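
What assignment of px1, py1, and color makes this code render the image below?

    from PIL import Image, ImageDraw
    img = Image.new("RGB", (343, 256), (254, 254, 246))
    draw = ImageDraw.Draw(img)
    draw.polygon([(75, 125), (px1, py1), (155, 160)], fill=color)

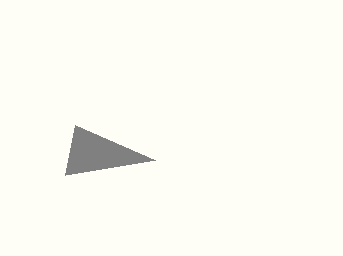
px1 = 65, py1 = 175, color = 'gray'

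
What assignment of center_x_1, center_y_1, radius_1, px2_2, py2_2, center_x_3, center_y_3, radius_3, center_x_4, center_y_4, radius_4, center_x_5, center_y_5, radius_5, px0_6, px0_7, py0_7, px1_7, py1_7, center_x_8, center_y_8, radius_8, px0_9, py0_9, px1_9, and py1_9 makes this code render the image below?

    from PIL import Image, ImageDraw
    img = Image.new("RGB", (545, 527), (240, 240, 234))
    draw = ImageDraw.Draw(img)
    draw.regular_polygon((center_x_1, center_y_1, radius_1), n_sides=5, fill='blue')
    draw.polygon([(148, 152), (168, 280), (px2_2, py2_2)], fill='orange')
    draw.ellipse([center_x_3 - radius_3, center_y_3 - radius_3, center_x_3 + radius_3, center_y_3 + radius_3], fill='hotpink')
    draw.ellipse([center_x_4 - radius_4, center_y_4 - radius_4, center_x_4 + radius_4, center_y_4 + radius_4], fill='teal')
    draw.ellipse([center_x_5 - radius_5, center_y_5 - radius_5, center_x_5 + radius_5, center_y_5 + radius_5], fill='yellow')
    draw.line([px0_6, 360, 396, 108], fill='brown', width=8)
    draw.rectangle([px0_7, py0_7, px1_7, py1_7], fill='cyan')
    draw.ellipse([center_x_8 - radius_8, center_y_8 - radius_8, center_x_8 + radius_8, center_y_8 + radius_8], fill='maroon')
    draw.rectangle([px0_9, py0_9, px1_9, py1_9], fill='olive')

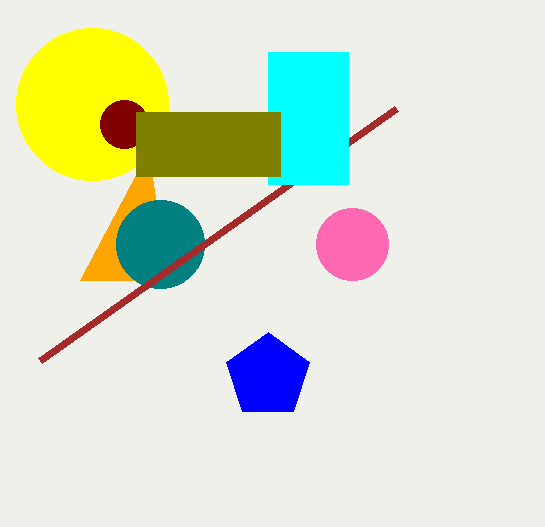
center_x_1 = 268; center_y_1 = 376; radius_1 = 44; px2_2 = 80; py2_2 = 280; center_x_3 = 352; center_y_3 = 244; radius_3 = 36; center_x_4 = 160; center_y_4 = 244; radius_4 = 44; center_x_5 = 92; center_y_5 = 104; radius_5 = 76; px0_6 = 40; px0_7 = 268; py0_7 = 52; px1_7 = 348; py1_7 = 184; center_x_8 = 124; center_y_8 = 124; radius_8 = 24; px0_9 = 136; py0_9 = 112; px1_9 = 280; py1_9 = 176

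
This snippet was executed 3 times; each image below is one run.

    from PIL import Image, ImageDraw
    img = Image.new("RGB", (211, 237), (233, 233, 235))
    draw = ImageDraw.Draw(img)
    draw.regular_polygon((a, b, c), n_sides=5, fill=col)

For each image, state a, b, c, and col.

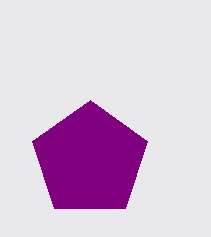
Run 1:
a = 90; b = 160; c = 60; col = 'purple'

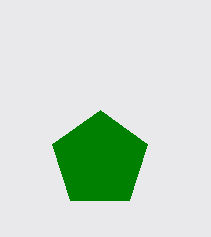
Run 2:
a = 100; b = 160; c = 50; col = 'green'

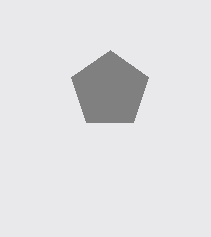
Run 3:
a = 110, b = 90, c = 40, col = 'gray'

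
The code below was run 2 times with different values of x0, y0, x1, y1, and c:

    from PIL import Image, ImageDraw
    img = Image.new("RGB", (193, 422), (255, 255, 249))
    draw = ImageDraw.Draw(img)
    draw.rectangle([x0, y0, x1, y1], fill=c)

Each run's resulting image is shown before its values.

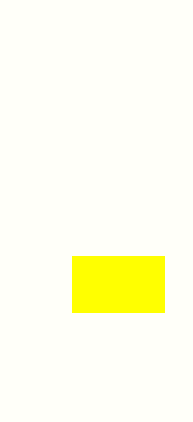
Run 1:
x0 = 72, y0 = 256, x1 = 164, y1 = 312, c = 'yellow'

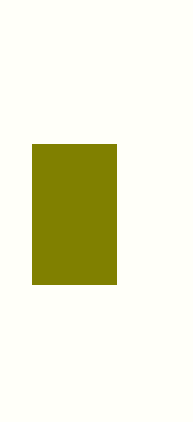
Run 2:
x0 = 32
y0 = 144
x1 = 116
y1 = 284
c = 'olive'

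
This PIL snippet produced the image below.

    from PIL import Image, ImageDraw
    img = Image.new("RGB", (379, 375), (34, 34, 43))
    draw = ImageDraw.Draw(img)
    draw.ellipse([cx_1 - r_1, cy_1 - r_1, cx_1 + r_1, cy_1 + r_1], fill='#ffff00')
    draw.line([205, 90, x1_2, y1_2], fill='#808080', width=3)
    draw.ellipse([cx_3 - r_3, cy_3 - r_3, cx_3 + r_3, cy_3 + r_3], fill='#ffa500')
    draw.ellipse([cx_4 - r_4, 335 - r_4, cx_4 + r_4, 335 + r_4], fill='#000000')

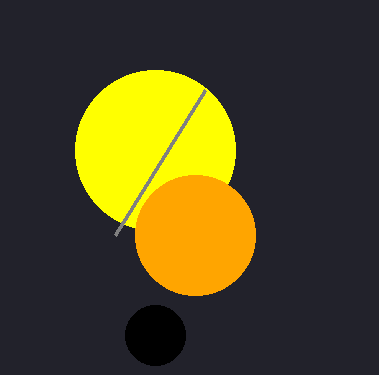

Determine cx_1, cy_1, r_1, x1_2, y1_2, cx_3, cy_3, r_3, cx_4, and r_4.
cx_1 = 155, cy_1 = 150, r_1 = 80, x1_2 = 115, y1_2 = 235, cx_3 = 195, cy_3 = 235, r_3 = 60, cx_4 = 155, r_4 = 30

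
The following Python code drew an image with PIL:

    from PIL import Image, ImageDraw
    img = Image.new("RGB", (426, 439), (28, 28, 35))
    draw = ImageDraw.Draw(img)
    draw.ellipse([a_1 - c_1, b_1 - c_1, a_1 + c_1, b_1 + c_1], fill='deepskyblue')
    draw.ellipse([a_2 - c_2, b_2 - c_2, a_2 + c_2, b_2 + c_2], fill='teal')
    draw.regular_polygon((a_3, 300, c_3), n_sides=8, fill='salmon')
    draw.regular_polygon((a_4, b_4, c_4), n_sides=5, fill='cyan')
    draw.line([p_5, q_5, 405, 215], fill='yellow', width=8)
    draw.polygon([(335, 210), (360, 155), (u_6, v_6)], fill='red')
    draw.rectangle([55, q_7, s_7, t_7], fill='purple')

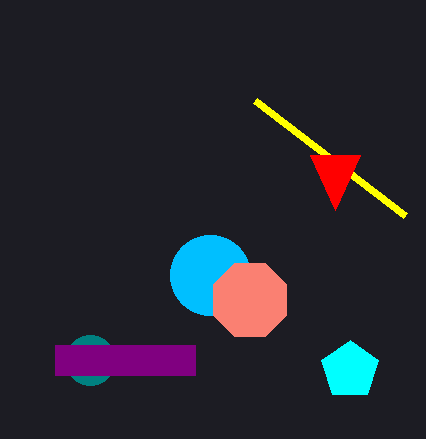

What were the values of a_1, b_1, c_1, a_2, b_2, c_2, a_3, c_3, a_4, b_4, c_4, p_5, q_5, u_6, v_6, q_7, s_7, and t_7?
a_1 = 210
b_1 = 275
c_1 = 40
a_2 = 90
b_2 = 360
c_2 = 25
a_3 = 250
c_3 = 40
a_4 = 350
b_4 = 370
c_4 = 30
p_5 = 255
q_5 = 100
u_6 = 310
v_6 = 155
q_7 = 345
s_7 = 195
t_7 = 375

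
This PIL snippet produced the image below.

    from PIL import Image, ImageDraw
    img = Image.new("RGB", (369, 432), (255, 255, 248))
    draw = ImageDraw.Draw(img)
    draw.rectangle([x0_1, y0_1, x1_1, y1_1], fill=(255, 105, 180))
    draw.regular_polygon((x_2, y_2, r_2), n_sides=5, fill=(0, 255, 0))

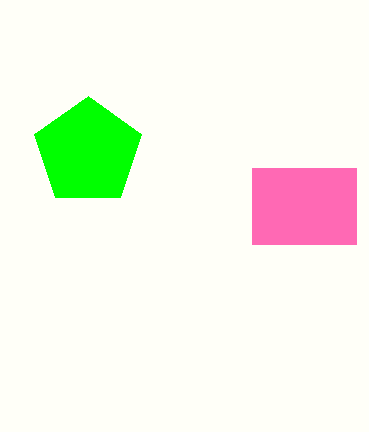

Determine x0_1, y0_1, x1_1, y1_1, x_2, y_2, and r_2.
x0_1 = 252, y0_1 = 168, x1_1 = 356, y1_1 = 244, x_2 = 88, y_2 = 152, r_2 = 56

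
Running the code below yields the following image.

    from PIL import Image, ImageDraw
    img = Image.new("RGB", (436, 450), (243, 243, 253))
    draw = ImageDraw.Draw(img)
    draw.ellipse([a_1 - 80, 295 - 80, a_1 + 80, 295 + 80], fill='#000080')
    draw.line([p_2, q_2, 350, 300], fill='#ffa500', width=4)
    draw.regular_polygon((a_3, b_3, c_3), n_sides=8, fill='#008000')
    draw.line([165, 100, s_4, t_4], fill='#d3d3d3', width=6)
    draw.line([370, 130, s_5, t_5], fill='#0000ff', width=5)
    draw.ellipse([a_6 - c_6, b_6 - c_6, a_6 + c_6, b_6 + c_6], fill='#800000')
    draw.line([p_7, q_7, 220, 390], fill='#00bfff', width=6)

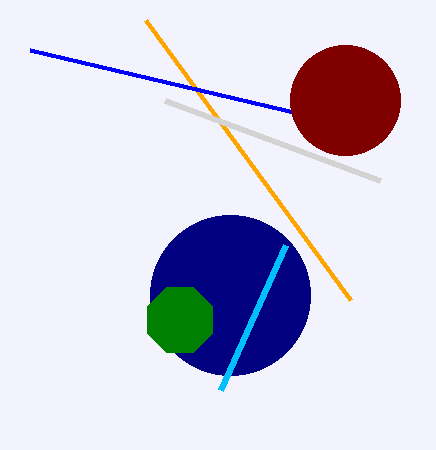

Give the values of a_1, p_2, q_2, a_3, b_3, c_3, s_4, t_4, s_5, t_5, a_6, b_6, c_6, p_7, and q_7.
a_1 = 230, p_2 = 145, q_2 = 20, a_3 = 180, b_3 = 320, c_3 = 35, s_4 = 380, t_4 = 180, s_5 = 30, t_5 = 50, a_6 = 345, b_6 = 100, c_6 = 55, p_7 = 285, q_7 = 245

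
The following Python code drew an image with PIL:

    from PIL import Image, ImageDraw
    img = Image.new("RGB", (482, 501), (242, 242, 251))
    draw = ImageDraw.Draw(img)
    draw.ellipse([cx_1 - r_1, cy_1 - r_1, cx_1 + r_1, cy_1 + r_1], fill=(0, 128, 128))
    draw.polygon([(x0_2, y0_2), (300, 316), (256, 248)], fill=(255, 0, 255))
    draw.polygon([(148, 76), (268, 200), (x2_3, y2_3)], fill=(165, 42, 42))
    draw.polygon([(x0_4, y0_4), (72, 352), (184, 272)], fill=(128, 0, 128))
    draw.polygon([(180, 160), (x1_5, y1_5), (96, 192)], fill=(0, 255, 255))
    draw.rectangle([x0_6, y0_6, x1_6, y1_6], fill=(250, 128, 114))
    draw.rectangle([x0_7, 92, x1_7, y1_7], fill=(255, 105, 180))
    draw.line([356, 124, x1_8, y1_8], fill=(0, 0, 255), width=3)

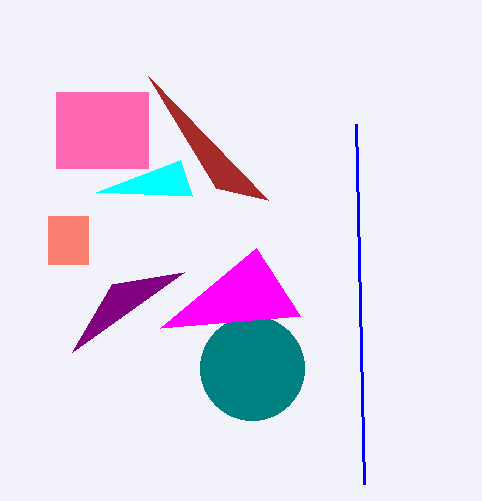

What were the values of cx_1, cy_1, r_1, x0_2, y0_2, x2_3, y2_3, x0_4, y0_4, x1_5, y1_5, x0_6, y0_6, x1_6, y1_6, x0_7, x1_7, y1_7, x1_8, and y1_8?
cx_1 = 252
cy_1 = 368
r_1 = 52
x0_2 = 160
y0_2 = 328
x2_3 = 216
y2_3 = 188
x0_4 = 112
y0_4 = 284
x1_5 = 192
y1_5 = 196
x0_6 = 48
y0_6 = 216
x1_6 = 88
y1_6 = 264
x0_7 = 56
x1_7 = 148
y1_7 = 168
x1_8 = 364
y1_8 = 484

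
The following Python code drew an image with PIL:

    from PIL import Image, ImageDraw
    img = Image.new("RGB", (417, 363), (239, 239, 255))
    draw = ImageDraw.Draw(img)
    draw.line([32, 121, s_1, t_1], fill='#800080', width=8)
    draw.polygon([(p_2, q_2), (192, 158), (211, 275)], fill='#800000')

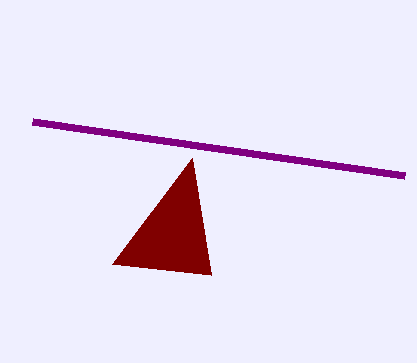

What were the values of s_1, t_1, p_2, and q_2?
s_1 = 404, t_1 = 175, p_2 = 112, q_2 = 264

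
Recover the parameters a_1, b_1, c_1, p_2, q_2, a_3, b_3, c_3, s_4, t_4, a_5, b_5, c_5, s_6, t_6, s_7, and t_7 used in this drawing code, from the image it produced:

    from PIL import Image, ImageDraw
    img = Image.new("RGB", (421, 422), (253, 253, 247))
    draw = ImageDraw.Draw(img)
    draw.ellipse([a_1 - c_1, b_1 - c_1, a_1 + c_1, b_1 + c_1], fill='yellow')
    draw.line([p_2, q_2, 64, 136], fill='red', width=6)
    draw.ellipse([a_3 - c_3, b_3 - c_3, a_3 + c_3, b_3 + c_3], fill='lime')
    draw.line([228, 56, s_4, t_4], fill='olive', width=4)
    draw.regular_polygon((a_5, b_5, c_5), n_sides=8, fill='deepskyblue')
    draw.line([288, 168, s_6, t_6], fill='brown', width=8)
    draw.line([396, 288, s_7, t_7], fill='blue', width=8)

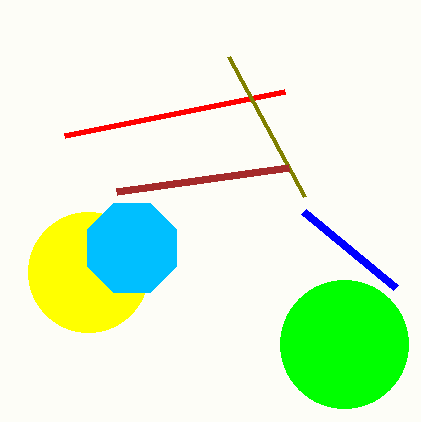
a_1 = 88, b_1 = 272, c_1 = 60, p_2 = 284, q_2 = 92, a_3 = 344, b_3 = 344, c_3 = 64, s_4 = 304, t_4 = 196, a_5 = 132, b_5 = 248, c_5 = 48, s_6 = 116, t_6 = 192, s_7 = 304, t_7 = 212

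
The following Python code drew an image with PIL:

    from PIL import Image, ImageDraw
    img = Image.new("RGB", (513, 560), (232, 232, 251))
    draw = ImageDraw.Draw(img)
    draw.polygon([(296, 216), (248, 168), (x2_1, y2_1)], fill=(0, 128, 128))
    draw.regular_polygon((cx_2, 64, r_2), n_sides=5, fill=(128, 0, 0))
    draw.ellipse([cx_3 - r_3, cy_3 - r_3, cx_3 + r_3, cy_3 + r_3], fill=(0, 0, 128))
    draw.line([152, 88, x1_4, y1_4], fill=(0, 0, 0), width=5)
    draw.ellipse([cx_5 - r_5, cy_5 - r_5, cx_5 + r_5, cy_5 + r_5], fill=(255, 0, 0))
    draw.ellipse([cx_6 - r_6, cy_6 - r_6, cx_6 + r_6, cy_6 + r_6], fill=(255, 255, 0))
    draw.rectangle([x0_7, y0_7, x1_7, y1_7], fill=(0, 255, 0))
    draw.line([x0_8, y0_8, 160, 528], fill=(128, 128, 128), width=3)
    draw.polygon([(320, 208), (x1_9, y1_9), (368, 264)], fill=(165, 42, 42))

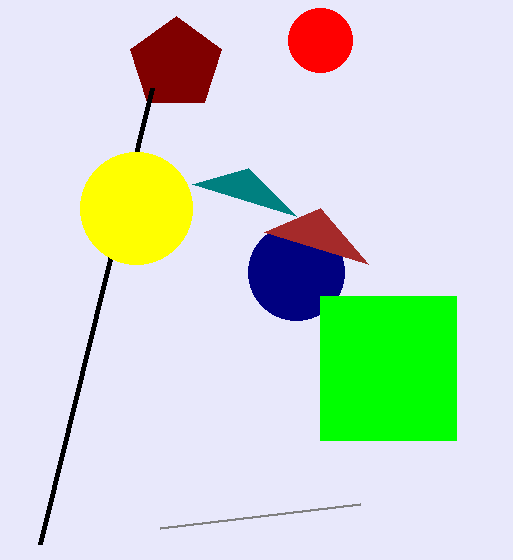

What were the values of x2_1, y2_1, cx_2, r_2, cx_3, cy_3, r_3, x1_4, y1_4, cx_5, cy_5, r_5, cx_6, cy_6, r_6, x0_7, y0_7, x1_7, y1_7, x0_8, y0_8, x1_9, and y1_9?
x2_1 = 192; y2_1 = 184; cx_2 = 176; r_2 = 48; cx_3 = 296; cy_3 = 272; r_3 = 48; x1_4 = 40; y1_4 = 544; cx_5 = 320; cy_5 = 40; r_5 = 32; cx_6 = 136; cy_6 = 208; r_6 = 56; x0_7 = 320; y0_7 = 296; x1_7 = 456; y1_7 = 440; x0_8 = 360; y0_8 = 504; x1_9 = 264; y1_9 = 232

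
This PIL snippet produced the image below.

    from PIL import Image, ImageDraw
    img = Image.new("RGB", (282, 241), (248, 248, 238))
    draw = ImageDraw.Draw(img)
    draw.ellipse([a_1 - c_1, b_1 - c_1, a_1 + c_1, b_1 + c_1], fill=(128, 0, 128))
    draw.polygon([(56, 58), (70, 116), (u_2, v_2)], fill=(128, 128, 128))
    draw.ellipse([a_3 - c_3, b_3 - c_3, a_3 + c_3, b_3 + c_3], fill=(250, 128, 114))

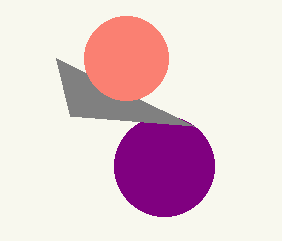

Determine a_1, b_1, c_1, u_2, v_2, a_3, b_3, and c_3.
a_1 = 164, b_1 = 166, c_1 = 50, u_2 = 194, v_2 = 126, a_3 = 126, b_3 = 58, c_3 = 42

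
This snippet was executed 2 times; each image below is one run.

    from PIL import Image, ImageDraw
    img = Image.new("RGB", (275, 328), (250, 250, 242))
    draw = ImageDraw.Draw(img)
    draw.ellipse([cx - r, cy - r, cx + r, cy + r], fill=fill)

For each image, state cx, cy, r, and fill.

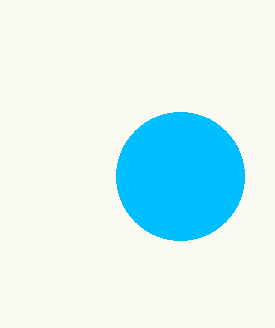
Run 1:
cx = 180, cy = 176, r = 64, fill = 'deepskyblue'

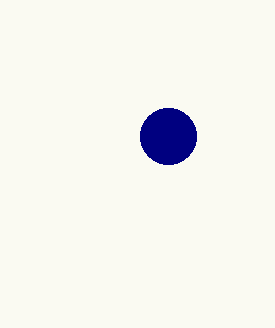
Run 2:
cx = 168
cy = 136
r = 28
fill = 'navy'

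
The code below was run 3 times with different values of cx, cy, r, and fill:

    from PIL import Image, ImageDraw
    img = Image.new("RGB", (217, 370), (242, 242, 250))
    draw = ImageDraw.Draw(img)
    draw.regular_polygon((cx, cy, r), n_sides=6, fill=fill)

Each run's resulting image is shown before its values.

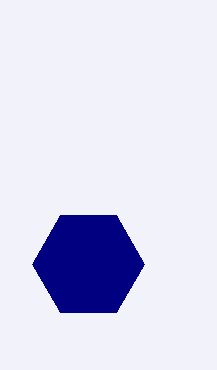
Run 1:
cx = 88; cy = 264; r = 56; fill = 'navy'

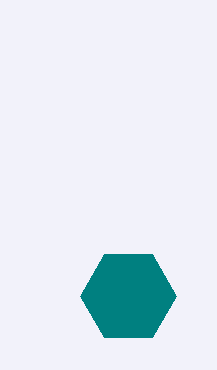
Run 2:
cx = 128
cy = 296
r = 48
fill = 'teal'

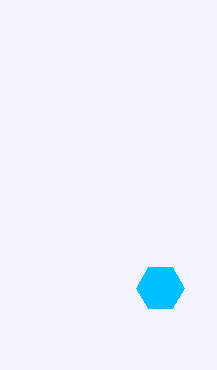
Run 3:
cx = 160; cy = 288; r = 24; fill = 'deepskyblue'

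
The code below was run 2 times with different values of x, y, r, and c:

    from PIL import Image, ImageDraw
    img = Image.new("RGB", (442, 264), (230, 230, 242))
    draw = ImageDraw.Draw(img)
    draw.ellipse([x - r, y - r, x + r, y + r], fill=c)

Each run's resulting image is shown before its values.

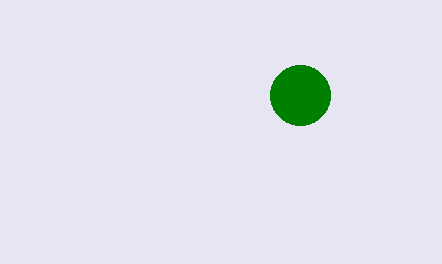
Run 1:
x = 300; y = 95; r = 30; c = 'green'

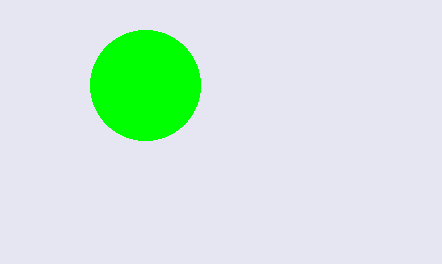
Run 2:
x = 145; y = 85; r = 55; c = 'lime'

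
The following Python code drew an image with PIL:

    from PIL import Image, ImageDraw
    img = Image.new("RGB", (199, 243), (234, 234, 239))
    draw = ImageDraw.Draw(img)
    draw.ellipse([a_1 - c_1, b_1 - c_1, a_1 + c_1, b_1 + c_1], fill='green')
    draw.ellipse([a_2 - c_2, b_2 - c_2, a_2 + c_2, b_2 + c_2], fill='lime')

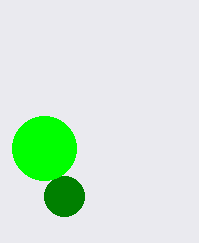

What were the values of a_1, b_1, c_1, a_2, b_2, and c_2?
a_1 = 64; b_1 = 196; c_1 = 20; a_2 = 44; b_2 = 148; c_2 = 32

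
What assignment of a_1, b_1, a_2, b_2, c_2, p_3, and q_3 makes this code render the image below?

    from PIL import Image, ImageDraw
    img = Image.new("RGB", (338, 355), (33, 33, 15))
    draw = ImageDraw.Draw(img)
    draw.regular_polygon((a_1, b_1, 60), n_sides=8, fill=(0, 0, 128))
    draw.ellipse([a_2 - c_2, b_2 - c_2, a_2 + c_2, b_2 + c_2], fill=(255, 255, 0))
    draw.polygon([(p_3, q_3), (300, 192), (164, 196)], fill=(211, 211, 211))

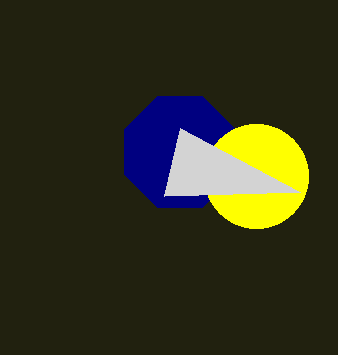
a_1 = 180; b_1 = 152; a_2 = 256; b_2 = 176; c_2 = 52; p_3 = 180; q_3 = 128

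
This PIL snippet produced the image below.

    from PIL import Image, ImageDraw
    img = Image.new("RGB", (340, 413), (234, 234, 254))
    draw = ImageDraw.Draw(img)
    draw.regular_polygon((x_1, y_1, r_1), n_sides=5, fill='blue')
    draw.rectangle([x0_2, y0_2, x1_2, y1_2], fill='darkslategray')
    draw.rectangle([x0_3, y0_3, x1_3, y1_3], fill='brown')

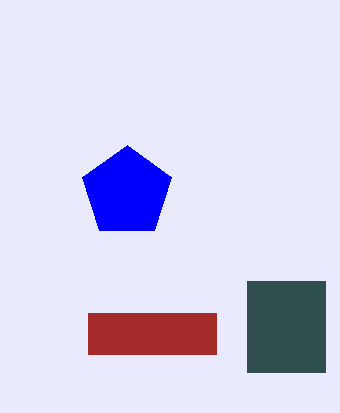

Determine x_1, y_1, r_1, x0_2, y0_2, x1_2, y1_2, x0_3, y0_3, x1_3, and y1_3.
x_1 = 127
y_1 = 192
r_1 = 47
x0_2 = 247
y0_2 = 281
x1_2 = 325
y1_2 = 372
x0_3 = 88
y0_3 = 313
x1_3 = 216
y1_3 = 354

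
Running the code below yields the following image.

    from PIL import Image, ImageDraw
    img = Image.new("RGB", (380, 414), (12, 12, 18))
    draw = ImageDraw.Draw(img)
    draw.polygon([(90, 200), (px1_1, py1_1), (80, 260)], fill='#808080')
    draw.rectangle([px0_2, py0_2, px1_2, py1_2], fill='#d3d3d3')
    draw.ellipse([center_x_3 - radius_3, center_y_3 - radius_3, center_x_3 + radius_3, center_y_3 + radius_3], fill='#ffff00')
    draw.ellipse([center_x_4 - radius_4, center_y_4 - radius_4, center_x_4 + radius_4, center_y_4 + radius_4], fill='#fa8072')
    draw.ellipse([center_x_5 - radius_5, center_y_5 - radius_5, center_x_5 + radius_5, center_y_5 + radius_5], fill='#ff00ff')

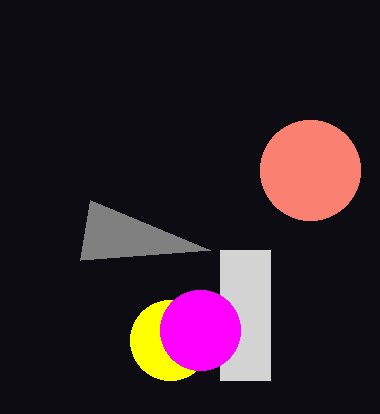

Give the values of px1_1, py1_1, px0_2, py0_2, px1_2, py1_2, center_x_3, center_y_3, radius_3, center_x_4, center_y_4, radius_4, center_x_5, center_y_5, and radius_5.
px1_1 = 210
py1_1 = 250
px0_2 = 220
py0_2 = 250
px1_2 = 270
py1_2 = 380
center_x_3 = 170
center_y_3 = 340
radius_3 = 40
center_x_4 = 310
center_y_4 = 170
radius_4 = 50
center_x_5 = 200
center_y_5 = 330
radius_5 = 40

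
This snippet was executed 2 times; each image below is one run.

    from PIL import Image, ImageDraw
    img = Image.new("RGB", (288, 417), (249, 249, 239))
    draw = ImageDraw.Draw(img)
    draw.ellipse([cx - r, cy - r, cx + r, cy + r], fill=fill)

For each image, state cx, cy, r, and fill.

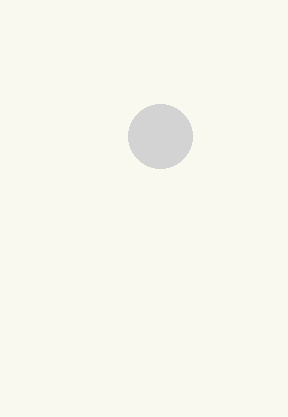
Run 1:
cx = 160
cy = 136
r = 32
fill = 'lightgray'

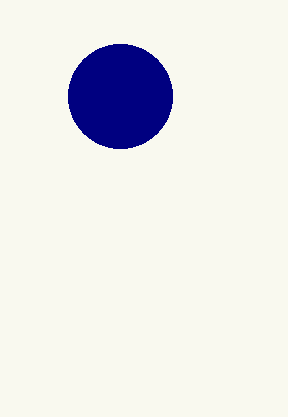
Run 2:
cx = 120; cy = 96; r = 52; fill = 'navy'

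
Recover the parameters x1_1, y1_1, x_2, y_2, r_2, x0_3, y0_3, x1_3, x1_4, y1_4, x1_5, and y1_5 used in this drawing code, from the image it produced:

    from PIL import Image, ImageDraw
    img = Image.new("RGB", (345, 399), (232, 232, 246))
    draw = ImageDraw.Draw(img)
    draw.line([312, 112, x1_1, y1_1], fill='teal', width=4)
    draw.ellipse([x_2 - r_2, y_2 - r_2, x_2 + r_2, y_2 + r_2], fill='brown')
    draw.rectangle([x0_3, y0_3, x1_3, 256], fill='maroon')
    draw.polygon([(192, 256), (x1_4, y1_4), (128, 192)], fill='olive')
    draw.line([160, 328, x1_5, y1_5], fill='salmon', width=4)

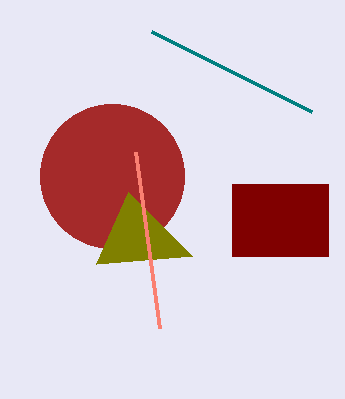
x1_1 = 152
y1_1 = 32
x_2 = 112
y_2 = 176
r_2 = 72
x0_3 = 232
y0_3 = 184
x1_3 = 328
x1_4 = 96
y1_4 = 264
x1_5 = 136
y1_5 = 152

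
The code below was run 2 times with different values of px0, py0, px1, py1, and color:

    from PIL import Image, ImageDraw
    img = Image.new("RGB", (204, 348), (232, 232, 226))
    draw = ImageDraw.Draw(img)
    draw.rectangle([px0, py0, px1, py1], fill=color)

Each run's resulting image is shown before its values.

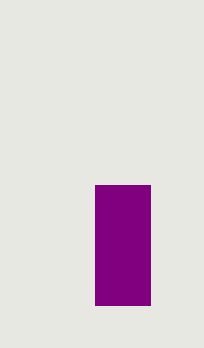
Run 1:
px0 = 95, py0 = 185, px1 = 150, py1 = 305, color = 'purple'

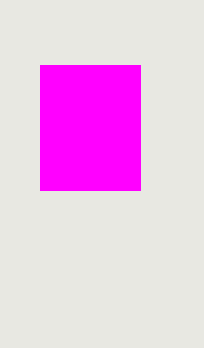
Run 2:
px0 = 40; py0 = 65; px1 = 140; py1 = 190; color = 'magenta'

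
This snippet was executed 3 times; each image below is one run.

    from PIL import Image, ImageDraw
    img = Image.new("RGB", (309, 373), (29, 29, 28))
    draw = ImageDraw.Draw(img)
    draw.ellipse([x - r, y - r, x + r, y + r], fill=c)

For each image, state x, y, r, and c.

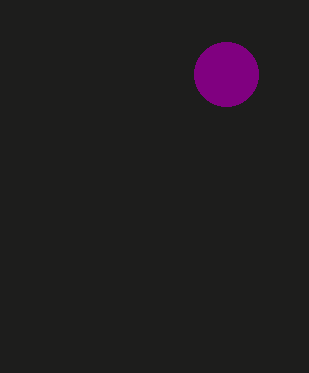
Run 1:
x = 226, y = 74, r = 32, c = 'purple'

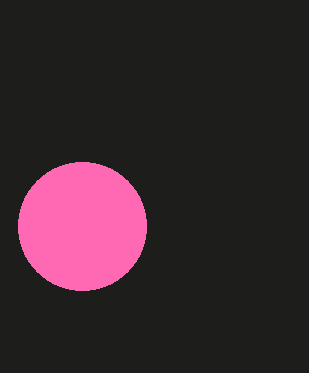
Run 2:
x = 82, y = 226, r = 64, c = 'hotpink'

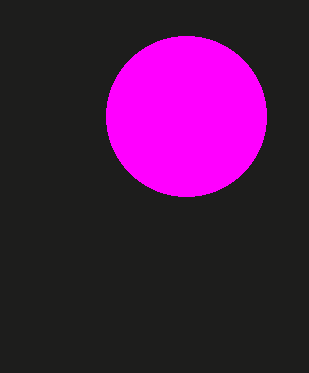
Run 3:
x = 186, y = 116, r = 80, c = 'magenta'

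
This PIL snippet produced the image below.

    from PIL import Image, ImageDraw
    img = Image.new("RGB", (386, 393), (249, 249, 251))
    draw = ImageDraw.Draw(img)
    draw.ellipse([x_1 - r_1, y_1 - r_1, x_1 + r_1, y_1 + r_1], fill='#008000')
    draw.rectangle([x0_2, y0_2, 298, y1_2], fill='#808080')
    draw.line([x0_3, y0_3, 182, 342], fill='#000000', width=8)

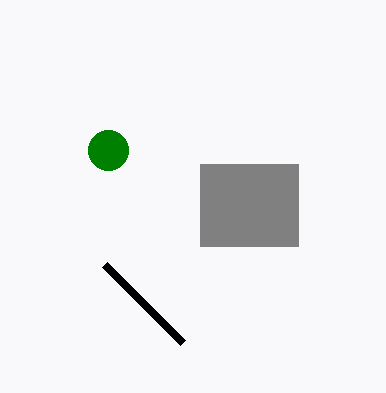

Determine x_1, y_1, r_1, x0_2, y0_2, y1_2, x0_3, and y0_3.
x_1 = 108; y_1 = 150; r_1 = 20; x0_2 = 200; y0_2 = 164; y1_2 = 246; x0_3 = 104; y0_3 = 264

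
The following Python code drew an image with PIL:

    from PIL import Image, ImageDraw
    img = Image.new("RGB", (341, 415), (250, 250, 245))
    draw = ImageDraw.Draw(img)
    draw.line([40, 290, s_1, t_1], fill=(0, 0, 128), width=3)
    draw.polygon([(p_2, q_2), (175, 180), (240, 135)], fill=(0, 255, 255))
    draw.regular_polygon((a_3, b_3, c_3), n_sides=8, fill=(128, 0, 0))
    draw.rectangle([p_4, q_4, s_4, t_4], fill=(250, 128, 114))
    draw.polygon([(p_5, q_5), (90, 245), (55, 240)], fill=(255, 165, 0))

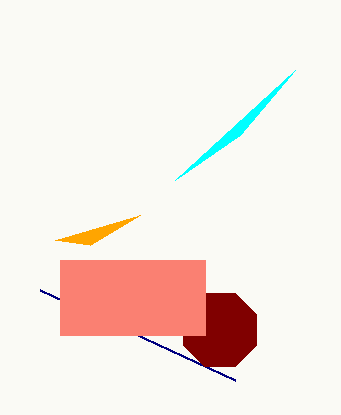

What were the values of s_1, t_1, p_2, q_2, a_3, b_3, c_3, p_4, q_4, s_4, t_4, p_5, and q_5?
s_1 = 235, t_1 = 380, p_2 = 295, q_2 = 70, a_3 = 220, b_3 = 330, c_3 = 40, p_4 = 60, q_4 = 260, s_4 = 205, t_4 = 335, p_5 = 140, q_5 = 215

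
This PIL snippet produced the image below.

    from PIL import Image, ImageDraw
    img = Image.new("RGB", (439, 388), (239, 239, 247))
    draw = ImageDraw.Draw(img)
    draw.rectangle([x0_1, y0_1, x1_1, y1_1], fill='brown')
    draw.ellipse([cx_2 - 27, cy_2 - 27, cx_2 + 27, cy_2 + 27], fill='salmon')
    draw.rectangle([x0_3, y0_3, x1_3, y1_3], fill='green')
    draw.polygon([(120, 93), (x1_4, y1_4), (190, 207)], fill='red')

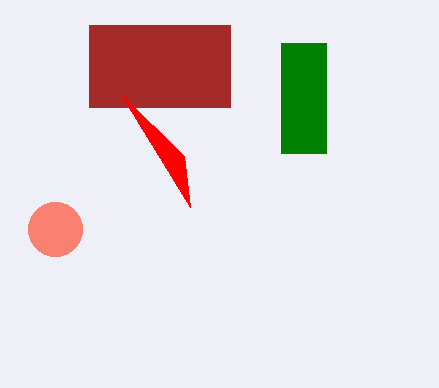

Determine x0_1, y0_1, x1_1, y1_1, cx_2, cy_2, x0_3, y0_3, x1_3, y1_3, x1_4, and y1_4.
x0_1 = 89, y0_1 = 25, x1_1 = 230, y1_1 = 107, cx_2 = 55, cy_2 = 229, x0_3 = 281, y0_3 = 43, x1_3 = 326, y1_3 = 153, x1_4 = 184, y1_4 = 156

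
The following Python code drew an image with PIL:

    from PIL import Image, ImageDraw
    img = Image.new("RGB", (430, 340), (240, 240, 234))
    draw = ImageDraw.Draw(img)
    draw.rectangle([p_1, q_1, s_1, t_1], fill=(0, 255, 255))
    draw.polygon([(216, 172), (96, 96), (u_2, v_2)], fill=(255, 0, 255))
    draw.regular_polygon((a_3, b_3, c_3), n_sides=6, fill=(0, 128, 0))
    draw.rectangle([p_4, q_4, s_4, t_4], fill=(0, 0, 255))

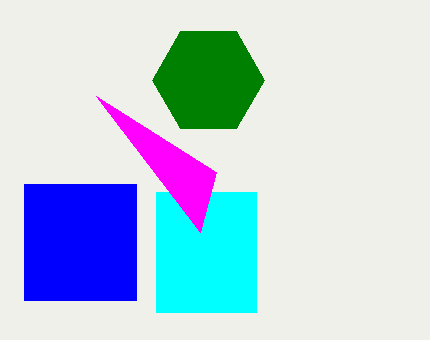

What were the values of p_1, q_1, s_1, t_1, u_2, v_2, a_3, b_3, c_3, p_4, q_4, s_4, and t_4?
p_1 = 156, q_1 = 192, s_1 = 256, t_1 = 312, u_2 = 200, v_2 = 232, a_3 = 208, b_3 = 80, c_3 = 56, p_4 = 24, q_4 = 184, s_4 = 136, t_4 = 300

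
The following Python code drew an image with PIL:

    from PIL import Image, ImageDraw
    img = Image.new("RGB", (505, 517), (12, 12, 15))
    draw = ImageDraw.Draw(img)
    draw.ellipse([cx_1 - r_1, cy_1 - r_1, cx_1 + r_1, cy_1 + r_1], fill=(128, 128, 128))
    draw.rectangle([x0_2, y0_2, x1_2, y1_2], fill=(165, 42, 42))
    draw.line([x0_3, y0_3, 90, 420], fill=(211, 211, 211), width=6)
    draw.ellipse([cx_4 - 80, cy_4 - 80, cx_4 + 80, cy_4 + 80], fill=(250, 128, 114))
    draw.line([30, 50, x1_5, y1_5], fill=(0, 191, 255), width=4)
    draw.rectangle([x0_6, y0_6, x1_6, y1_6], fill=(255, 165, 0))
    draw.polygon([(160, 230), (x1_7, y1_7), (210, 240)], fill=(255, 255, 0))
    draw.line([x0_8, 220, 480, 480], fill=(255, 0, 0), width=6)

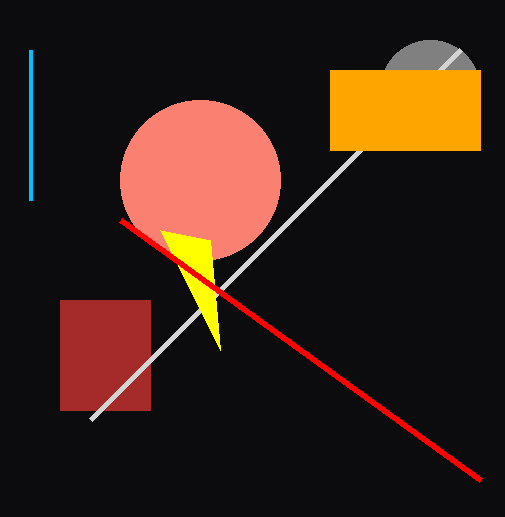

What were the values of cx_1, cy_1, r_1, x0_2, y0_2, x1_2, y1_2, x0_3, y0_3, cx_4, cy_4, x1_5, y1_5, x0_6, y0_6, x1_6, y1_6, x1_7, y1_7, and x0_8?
cx_1 = 430, cy_1 = 90, r_1 = 50, x0_2 = 60, y0_2 = 300, x1_2 = 150, y1_2 = 410, x0_3 = 460, y0_3 = 50, cx_4 = 200, cy_4 = 180, x1_5 = 30, y1_5 = 200, x0_6 = 330, y0_6 = 70, x1_6 = 480, y1_6 = 150, x1_7 = 220, y1_7 = 350, x0_8 = 120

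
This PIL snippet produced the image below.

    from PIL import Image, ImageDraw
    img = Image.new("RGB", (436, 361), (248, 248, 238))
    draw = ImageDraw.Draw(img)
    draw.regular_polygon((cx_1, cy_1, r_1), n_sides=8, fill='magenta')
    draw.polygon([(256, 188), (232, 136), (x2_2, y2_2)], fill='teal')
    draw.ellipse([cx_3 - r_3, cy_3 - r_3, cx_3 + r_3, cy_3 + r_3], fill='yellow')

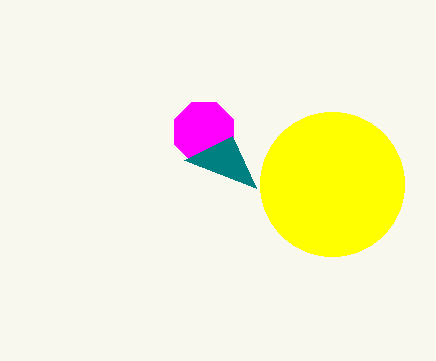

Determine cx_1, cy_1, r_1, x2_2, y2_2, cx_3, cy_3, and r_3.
cx_1 = 204, cy_1 = 132, r_1 = 32, x2_2 = 184, y2_2 = 160, cx_3 = 332, cy_3 = 184, r_3 = 72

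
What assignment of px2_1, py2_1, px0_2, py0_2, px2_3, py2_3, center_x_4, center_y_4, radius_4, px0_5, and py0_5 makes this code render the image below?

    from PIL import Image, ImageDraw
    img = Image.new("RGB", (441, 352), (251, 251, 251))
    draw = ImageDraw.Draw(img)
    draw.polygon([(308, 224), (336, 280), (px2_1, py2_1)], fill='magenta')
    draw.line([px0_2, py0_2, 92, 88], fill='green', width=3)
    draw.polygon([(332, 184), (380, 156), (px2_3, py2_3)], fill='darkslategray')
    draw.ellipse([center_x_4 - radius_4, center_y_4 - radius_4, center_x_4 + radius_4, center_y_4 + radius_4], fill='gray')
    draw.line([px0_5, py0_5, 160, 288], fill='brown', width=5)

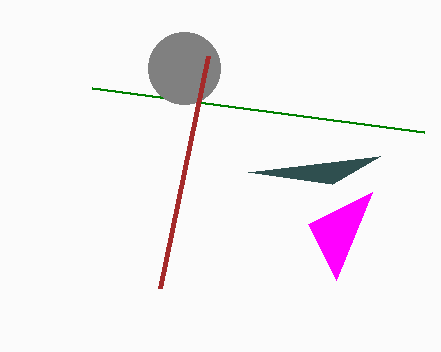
px2_1 = 372; py2_1 = 192; px0_2 = 424; py0_2 = 132; px2_3 = 248; py2_3 = 172; center_x_4 = 184; center_y_4 = 68; radius_4 = 36; px0_5 = 208; py0_5 = 56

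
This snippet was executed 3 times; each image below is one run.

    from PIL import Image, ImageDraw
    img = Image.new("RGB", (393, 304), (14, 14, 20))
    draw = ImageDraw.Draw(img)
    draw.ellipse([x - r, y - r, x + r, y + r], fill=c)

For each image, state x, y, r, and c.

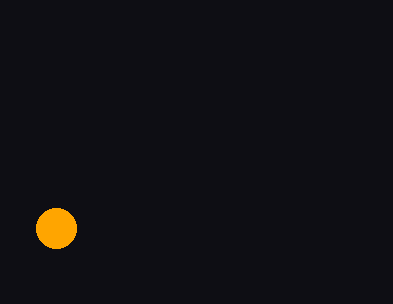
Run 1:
x = 56, y = 228, r = 20, c = 'orange'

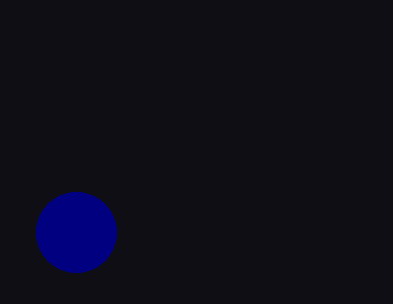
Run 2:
x = 76; y = 232; r = 40; c = 'navy'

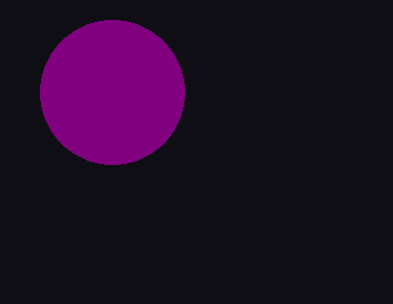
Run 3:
x = 112; y = 92; r = 72; c = 'purple'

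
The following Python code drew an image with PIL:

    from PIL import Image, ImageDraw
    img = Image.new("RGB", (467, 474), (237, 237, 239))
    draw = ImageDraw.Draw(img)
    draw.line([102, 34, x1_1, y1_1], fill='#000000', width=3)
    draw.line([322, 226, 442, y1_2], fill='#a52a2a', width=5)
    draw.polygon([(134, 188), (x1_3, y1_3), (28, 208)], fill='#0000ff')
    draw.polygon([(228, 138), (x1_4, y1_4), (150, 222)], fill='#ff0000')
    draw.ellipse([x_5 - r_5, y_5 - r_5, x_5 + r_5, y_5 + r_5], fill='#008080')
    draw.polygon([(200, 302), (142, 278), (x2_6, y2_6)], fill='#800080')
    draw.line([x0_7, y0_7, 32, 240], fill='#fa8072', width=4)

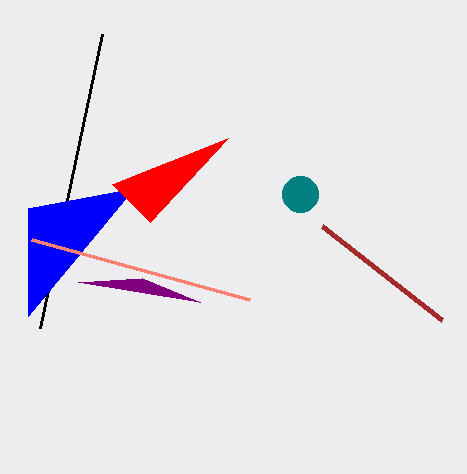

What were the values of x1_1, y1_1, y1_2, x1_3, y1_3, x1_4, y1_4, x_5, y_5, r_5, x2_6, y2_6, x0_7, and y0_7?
x1_1 = 40; y1_1 = 328; y1_2 = 320; x1_3 = 28; y1_3 = 316; x1_4 = 112; y1_4 = 184; x_5 = 300; y_5 = 194; r_5 = 18; x2_6 = 78; y2_6 = 282; x0_7 = 250; y0_7 = 300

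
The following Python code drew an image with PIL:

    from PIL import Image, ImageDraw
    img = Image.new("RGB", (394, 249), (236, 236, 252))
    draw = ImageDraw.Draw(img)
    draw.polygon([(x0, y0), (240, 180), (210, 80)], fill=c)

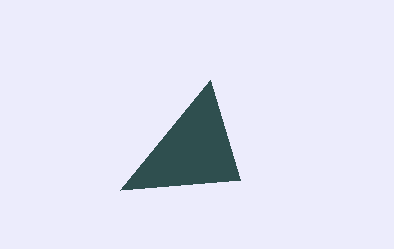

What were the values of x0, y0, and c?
x0 = 120; y0 = 190; c = 'darkslategray'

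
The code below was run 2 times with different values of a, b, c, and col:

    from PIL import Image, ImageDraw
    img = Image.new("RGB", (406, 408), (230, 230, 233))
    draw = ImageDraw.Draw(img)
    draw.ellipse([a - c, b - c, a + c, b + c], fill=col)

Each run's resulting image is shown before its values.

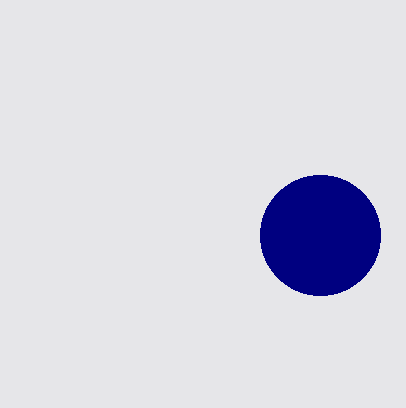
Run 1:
a = 320, b = 235, c = 60, col = 'navy'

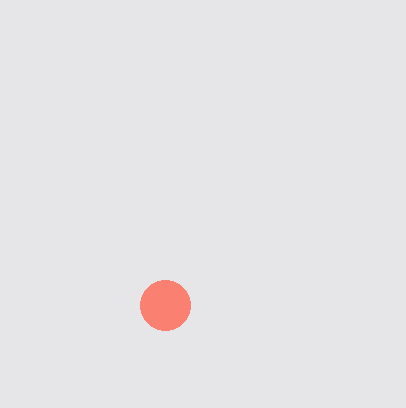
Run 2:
a = 165
b = 305
c = 25
col = 'salmon'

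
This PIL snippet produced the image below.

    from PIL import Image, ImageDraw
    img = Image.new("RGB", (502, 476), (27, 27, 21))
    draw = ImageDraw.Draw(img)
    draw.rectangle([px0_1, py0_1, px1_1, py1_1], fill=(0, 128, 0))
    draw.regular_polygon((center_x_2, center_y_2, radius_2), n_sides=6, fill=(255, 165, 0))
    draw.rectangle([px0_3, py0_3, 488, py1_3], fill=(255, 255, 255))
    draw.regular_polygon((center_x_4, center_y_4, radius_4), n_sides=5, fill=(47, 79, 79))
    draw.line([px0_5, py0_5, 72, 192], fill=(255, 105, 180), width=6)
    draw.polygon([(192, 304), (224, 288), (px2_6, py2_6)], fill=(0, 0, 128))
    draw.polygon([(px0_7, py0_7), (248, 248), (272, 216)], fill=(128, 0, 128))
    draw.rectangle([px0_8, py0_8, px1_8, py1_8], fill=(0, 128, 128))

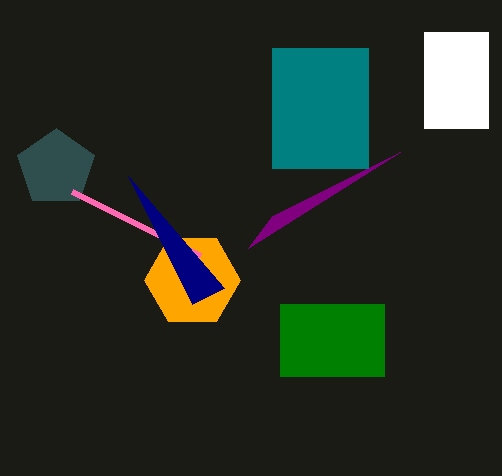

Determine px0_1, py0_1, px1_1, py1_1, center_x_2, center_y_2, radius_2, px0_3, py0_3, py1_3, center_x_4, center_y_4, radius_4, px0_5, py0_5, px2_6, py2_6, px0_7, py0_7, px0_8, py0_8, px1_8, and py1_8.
px0_1 = 280; py0_1 = 304; px1_1 = 384; py1_1 = 376; center_x_2 = 192; center_y_2 = 280; radius_2 = 48; px0_3 = 424; py0_3 = 32; py1_3 = 128; center_x_4 = 56; center_y_4 = 168; radius_4 = 40; px0_5 = 200; py0_5 = 256; px2_6 = 128; py2_6 = 176; px0_7 = 400; py0_7 = 152; px0_8 = 272; py0_8 = 48; px1_8 = 368; py1_8 = 168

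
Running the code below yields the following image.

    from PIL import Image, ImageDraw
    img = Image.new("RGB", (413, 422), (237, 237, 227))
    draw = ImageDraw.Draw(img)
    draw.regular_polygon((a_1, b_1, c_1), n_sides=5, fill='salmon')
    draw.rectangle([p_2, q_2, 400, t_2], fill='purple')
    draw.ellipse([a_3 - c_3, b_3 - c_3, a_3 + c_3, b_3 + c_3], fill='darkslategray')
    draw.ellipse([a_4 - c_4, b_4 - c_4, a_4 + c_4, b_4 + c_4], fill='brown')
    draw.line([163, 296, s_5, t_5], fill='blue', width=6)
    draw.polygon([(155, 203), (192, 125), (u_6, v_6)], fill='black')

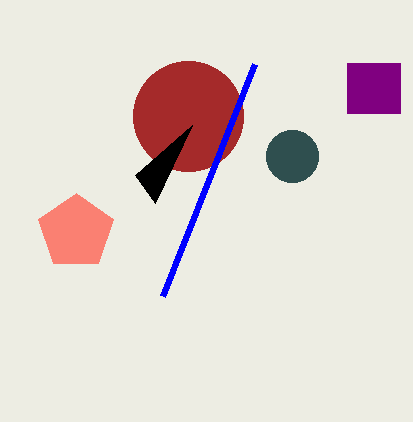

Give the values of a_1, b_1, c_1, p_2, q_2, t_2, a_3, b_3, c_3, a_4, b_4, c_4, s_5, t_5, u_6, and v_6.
a_1 = 76; b_1 = 232; c_1 = 39; p_2 = 347; q_2 = 63; t_2 = 113; a_3 = 292; b_3 = 156; c_3 = 26; a_4 = 188; b_4 = 116; c_4 = 55; s_5 = 255; t_5 = 64; u_6 = 135; v_6 = 175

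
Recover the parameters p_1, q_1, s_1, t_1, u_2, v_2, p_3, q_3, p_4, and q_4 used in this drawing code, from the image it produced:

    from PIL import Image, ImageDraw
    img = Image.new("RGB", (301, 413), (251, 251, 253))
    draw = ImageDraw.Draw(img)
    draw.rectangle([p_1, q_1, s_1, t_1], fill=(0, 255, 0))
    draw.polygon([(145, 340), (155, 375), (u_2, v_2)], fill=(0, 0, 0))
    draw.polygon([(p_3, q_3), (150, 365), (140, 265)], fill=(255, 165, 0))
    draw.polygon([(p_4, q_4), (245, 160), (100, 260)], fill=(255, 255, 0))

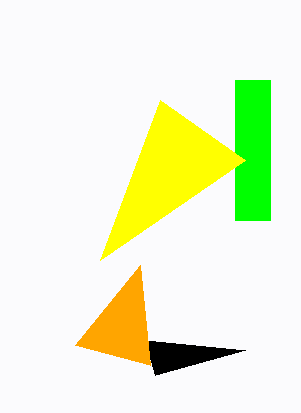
p_1 = 235, q_1 = 80, s_1 = 270, t_1 = 220, u_2 = 245, v_2 = 350, p_3 = 75, q_3 = 345, p_4 = 160, q_4 = 100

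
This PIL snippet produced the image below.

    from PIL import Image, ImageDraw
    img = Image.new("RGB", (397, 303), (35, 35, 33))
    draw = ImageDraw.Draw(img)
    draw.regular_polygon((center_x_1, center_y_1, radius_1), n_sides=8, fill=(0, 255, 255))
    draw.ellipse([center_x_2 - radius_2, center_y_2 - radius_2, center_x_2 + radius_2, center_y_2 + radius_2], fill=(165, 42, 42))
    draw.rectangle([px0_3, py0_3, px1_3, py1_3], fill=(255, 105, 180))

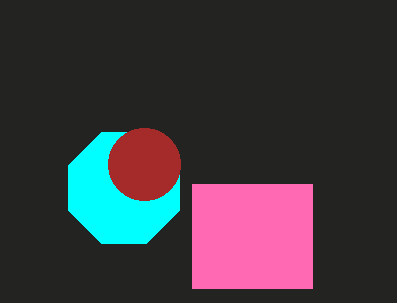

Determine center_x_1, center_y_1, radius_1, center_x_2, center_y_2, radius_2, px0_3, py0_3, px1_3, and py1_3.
center_x_1 = 124; center_y_1 = 188; radius_1 = 60; center_x_2 = 144; center_y_2 = 164; radius_2 = 36; px0_3 = 192; py0_3 = 184; px1_3 = 312; py1_3 = 288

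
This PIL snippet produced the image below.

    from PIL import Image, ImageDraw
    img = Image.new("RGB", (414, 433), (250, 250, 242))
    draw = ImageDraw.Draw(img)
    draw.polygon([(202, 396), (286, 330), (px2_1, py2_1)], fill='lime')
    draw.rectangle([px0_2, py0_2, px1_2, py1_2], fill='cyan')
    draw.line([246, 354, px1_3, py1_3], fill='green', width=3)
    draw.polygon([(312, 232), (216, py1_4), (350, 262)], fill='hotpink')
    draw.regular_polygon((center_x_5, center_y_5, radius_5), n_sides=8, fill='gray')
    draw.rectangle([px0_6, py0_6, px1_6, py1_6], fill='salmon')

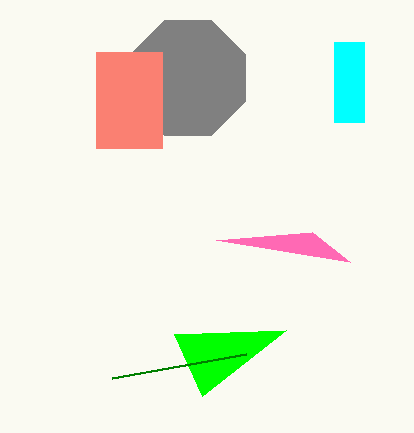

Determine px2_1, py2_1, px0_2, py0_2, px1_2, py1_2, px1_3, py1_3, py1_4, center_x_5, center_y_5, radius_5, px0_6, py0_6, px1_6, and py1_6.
px2_1 = 174
py2_1 = 334
px0_2 = 334
py0_2 = 42
px1_2 = 364
py1_2 = 122
px1_3 = 112
py1_3 = 378
py1_4 = 240
center_x_5 = 188
center_y_5 = 78
radius_5 = 62
px0_6 = 96
py0_6 = 52
px1_6 = 162
py1_6 = 148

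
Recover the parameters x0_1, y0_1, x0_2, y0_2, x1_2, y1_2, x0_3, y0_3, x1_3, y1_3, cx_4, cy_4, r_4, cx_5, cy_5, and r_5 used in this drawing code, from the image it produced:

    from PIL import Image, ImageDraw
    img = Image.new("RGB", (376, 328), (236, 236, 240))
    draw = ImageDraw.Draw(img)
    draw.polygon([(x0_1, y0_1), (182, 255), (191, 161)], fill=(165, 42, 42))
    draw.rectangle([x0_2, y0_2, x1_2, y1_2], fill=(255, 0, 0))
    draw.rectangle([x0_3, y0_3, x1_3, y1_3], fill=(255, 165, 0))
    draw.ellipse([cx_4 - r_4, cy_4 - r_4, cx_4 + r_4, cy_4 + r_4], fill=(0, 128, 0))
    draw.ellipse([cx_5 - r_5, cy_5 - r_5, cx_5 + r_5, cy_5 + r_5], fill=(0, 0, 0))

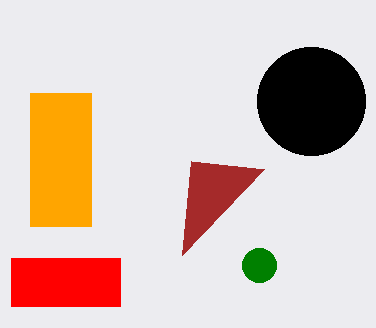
x0_1 = 264
y0_1 = 169
x0_2 = 11
y0_2 = 258
x1_2 = 120
y1_2 = 306
x0_3 = 30
y0_3 = 93
x1_3 = 91
y1_3 = 226
cx_4 = 259
cy_4 = 265
r_4 = 17
cx_5 = 311
cy_5 = 101
r_5 = 54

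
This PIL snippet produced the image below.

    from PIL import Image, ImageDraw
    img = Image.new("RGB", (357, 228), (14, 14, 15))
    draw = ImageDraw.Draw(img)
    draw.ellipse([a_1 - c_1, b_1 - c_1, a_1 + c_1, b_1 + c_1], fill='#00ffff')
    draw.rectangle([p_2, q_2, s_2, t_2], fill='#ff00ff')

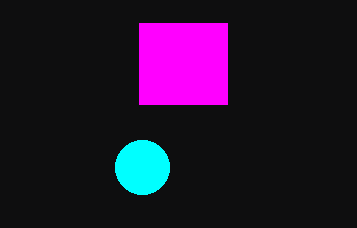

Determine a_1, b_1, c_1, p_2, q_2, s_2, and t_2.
a_1 = 142; b_1 = 167; c_1 = 27; p_2 = 139; q_2 = 23; s_2 = 227; t_2 = 104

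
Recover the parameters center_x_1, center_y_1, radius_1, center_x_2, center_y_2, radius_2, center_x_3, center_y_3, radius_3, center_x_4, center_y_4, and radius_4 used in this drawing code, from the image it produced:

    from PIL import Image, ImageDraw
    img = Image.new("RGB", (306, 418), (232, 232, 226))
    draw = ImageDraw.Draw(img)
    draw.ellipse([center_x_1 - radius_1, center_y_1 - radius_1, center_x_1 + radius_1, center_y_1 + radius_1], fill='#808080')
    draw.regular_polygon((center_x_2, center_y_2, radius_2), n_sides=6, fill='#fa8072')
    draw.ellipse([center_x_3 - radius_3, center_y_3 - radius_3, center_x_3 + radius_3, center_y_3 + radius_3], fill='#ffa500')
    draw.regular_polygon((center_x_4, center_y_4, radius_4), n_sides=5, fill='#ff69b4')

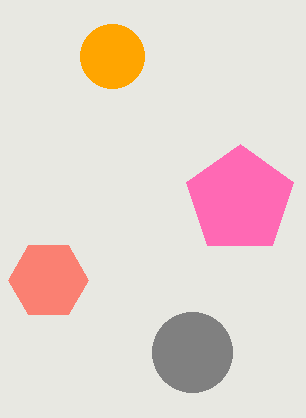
center_x_1 = 192, center_y_1 = 352, radius_1 = 40, center_x_2 = 48, center_y_2 = 280, radius_2 = 40, center_x_3 = 112, center_y_3 = 56, radius_3 = 32, center_x_4 = 240, center_y_4 = 200, radius_4 = 56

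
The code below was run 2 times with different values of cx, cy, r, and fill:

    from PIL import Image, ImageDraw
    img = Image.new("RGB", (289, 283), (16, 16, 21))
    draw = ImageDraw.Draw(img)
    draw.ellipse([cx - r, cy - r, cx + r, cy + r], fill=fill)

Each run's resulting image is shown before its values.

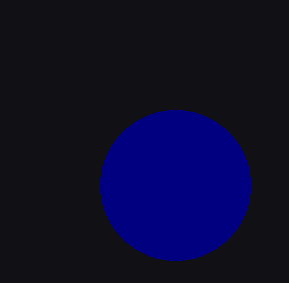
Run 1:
cx = 175, cy = 185, r = 75, fill = 'navy'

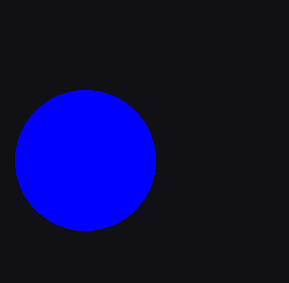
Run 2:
cx = 85; cy = 160; r = 70; fill = 'blue'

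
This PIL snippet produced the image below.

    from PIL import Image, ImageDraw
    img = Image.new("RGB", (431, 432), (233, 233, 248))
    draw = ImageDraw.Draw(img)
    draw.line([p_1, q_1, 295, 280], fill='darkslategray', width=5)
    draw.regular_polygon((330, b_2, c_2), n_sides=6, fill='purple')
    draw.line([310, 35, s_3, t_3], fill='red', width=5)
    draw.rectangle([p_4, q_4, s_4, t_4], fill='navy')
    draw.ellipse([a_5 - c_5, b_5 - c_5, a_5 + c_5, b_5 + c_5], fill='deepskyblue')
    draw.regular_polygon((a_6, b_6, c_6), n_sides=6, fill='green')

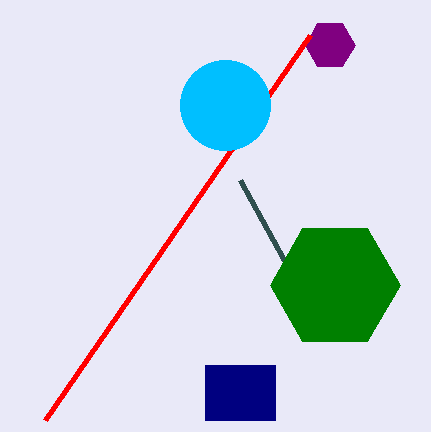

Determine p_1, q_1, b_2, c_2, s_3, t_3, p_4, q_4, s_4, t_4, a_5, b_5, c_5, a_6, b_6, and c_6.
p_1 = 240; q_1 = 180; b_2 = 45; c_2 = 25; s_3 = 45; t_3 = 420; p_4 = 205; q_4 = 365; s_4 = 275; t_4 = 420; a_5 = 225; b_5 = 105; c_5 = 45; a_6 = 335; b_6 = 285; c_6 = 65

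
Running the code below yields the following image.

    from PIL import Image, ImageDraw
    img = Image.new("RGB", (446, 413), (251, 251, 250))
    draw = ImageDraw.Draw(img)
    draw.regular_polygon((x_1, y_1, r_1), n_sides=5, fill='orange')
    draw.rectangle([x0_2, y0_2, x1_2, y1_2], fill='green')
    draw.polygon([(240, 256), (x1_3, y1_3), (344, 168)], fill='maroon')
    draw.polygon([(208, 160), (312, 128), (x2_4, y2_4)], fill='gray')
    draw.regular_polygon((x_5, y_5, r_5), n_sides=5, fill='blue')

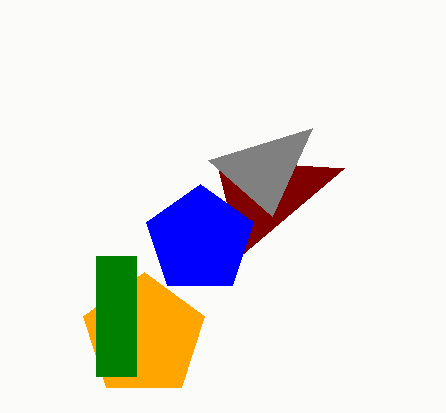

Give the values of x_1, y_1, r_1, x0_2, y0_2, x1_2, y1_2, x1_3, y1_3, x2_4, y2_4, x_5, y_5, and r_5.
x_1 = 144, y_1 = 336, r_1 = 64, x0_2 = 96, y0_2 = 256, x1_2 = 136, y1_2 = 376, x1_3 = 216, y1_3 = 160, x2_4 = 272, y2_4 = 216, x_5 = 200, y_5 = 240, r_5 = 56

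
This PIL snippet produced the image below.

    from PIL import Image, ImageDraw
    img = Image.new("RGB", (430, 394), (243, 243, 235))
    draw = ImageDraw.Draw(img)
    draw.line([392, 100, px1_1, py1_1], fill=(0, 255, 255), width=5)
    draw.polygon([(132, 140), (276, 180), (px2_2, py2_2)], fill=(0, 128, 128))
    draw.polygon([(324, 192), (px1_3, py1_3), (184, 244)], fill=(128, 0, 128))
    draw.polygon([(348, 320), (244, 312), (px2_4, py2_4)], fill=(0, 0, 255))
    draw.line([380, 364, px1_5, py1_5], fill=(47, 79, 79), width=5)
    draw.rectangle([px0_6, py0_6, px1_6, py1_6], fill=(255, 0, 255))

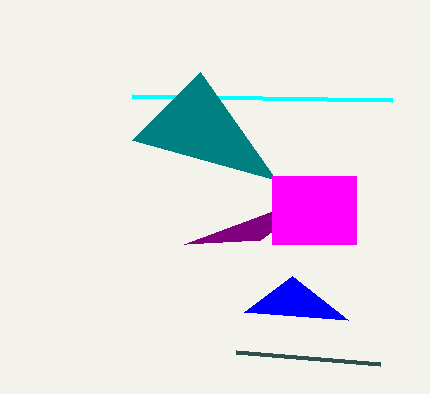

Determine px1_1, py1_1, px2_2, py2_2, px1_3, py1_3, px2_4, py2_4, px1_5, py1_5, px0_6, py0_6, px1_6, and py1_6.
px1_1 = 132
py1_1 = 96
px2_2 = 200
py2_2 = 72
px1_3 = 260
py1_3 = 240
px2_4 = 292
py2_4 = 276
px1_5 = 236
py1_5 = 352
px0_6 = 272
py0_6 = 176
px1_6 = 356
py1_6 = 244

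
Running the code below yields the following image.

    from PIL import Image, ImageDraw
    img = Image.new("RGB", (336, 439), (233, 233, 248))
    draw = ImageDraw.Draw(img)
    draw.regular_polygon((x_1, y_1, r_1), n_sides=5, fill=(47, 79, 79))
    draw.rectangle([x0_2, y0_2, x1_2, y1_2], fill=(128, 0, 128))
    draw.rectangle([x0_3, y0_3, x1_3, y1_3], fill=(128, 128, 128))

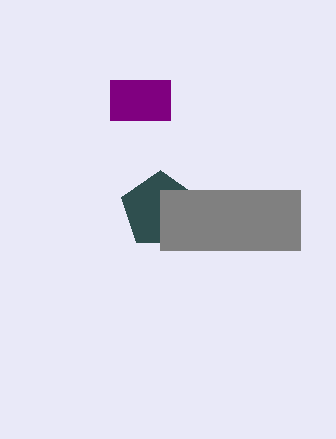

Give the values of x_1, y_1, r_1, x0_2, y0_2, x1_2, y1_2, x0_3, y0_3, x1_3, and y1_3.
x_1 = 160
y_1 = 210
r_1 = 40
x0_2 = 110
y0_2 = 80
x1_2 = 170
y1_2 = 120
x0_3 = 160
y0_3 = 190
x1_3 = 300
y1_3 = 250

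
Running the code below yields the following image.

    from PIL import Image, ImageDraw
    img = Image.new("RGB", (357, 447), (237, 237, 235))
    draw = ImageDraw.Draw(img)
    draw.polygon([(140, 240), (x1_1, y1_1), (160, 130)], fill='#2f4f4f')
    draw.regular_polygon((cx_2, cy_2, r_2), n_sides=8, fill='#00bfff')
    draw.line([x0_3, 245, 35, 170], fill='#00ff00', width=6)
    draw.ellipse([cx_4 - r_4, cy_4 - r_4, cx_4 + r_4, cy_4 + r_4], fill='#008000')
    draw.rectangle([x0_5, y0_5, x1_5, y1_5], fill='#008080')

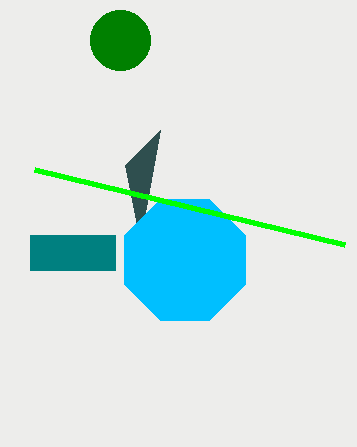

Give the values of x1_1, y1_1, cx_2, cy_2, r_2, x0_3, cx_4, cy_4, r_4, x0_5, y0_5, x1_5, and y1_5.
x1_1 = 125, y1_1 = 165, cx_2 = 185, cy_2 = 260, r_2 = 65, x0_3 = 345, cx_4 = 120, cy_4 = 40, r_4 = 30, x0_5 = 30, y0_5 = 235, x1_5 = 115, y1_5 = 270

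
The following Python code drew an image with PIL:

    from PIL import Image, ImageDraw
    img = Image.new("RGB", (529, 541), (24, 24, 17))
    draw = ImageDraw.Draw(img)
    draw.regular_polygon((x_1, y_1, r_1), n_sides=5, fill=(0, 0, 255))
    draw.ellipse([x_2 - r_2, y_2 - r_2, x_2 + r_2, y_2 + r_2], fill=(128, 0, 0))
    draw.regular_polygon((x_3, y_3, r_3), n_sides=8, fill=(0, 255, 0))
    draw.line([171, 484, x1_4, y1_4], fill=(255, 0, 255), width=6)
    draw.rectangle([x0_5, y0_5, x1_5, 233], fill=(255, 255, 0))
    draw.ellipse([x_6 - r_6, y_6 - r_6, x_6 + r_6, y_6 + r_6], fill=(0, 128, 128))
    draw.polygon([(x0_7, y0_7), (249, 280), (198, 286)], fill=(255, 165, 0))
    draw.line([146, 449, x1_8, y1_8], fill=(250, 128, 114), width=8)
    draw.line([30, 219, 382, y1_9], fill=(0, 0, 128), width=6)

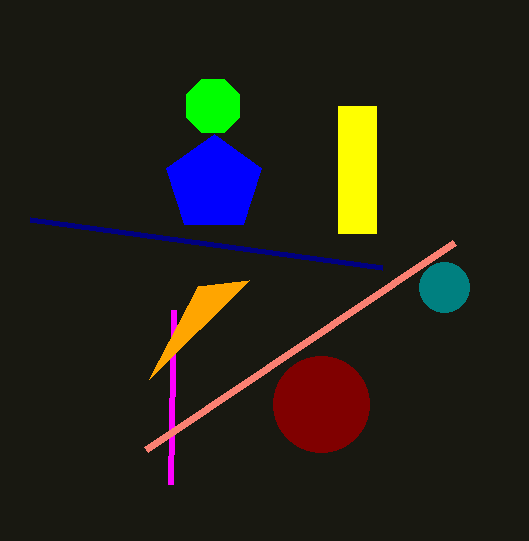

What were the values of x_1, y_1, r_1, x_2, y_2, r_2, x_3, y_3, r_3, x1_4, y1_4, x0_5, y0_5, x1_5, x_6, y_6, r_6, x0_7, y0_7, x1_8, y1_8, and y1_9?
x_1 = 214
y_1 = 184
r_1 = 50
x_2 = 321
y_2 = 404
r_2 = 48
x_3 = 213
y_3 = 106
r_3 = 29
x1_4 = 174
y1_4 = 310
x0_5 = 338
y0_5 = 106
x1_5 = 376
x_6 = 444
y_6 = 287
r_6 = 25
x0_7 = 149
y0_7 = 379
x1_8 = 454
y1_8 = 242
y1_9 = 267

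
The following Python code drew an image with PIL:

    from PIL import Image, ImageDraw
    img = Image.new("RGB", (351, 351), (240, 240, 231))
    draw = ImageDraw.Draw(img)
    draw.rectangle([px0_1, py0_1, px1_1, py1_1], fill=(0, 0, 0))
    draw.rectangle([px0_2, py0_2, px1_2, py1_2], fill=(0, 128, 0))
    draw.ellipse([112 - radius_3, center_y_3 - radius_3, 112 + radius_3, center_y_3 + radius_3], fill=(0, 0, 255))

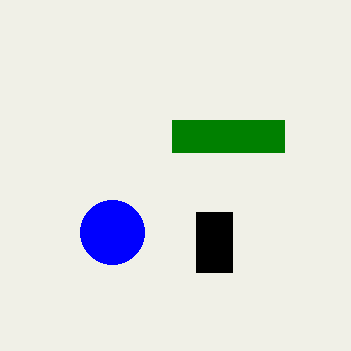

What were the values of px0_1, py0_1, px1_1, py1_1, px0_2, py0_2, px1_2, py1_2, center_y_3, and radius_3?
px0_1 = 196; py0_1 = 212; px1_1 = 232; py1_1 = 272; px0_2 = 172; py0_2 = 120; px1_2 = 284; py1_2 = 152; center_y_3 = 232; radius_3 = 32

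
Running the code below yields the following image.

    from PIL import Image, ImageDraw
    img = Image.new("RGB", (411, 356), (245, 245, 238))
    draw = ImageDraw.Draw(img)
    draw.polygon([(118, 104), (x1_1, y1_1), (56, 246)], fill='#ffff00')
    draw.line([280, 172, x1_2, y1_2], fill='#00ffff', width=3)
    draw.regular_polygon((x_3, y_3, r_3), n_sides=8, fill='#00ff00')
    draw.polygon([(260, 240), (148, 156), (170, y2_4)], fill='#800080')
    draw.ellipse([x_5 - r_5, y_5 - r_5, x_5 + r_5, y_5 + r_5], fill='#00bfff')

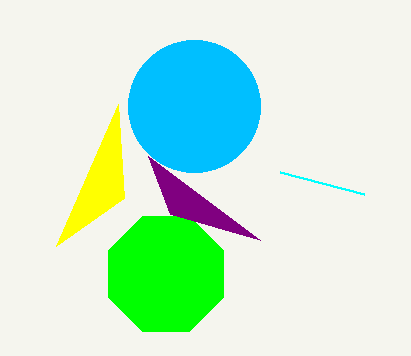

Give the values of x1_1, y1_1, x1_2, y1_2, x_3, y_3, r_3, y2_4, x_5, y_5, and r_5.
x1_1 = 124
y1_1 = 198
x1_2 = 364
y1_2 = 194
x_3 = 166
y_3 = 274
r_3 = 62
y2_4 = 214
x_5 = 194
y_5 = 106
r_5 = 66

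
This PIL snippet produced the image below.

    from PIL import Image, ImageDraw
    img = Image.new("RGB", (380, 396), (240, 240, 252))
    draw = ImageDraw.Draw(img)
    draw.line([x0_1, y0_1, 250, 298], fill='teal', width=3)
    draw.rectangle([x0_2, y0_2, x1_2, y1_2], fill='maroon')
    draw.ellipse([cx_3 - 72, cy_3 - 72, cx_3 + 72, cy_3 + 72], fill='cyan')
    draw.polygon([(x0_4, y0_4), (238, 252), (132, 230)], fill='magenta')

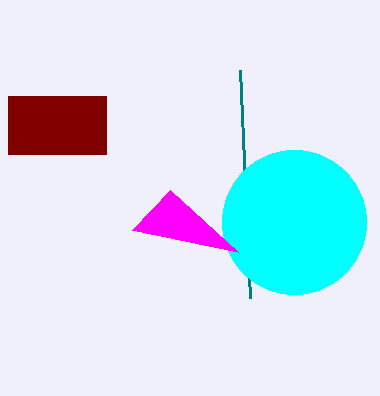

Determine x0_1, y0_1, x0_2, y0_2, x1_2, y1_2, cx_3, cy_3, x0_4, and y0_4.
x0_1 = 240
y0_1 = 70
x0_2 = 8
y0_2 = 96
x1_2 = 106
y1_2 = 154
cx_3 = 294
cy_3 = 222
x0_4 = 170
y0_4 = 190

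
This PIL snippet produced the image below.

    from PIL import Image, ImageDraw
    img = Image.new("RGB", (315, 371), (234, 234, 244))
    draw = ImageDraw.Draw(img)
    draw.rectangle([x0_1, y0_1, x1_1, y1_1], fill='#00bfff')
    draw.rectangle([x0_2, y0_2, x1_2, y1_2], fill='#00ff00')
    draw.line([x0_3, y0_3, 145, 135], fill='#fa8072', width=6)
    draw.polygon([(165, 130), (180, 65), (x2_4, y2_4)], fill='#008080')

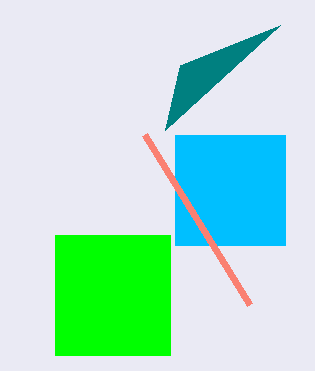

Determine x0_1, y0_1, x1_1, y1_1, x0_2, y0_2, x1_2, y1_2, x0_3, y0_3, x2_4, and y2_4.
x0_1 = 175
y0_1 = 135
x1_1 = 285
y1_1 = 245
x0_2 = 55
y0_2 = 235
x1_2 = 170
y1_2 = 355
x0_3 = 250
y0_3 = 305
x2_4 = 280
y2_4 = 25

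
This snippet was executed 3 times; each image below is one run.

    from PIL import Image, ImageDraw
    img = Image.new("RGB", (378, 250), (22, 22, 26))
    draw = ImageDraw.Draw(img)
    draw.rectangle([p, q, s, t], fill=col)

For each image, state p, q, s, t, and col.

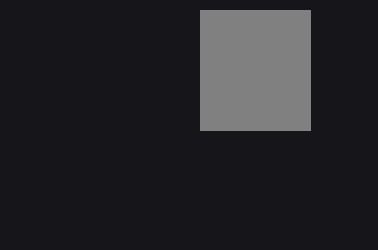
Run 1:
p = 200, q = 10, s = 310, t = 130, col = 'gray'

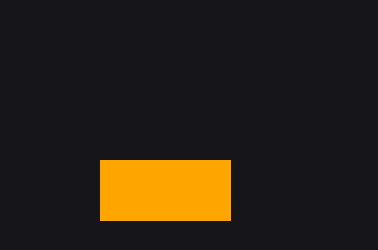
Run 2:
p = 100
q = 160
s = 230
t = 220
col = 'orange'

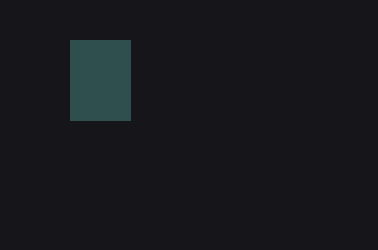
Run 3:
p = 70; q = 40; s = 130; t = 120; col = 'darkslategray'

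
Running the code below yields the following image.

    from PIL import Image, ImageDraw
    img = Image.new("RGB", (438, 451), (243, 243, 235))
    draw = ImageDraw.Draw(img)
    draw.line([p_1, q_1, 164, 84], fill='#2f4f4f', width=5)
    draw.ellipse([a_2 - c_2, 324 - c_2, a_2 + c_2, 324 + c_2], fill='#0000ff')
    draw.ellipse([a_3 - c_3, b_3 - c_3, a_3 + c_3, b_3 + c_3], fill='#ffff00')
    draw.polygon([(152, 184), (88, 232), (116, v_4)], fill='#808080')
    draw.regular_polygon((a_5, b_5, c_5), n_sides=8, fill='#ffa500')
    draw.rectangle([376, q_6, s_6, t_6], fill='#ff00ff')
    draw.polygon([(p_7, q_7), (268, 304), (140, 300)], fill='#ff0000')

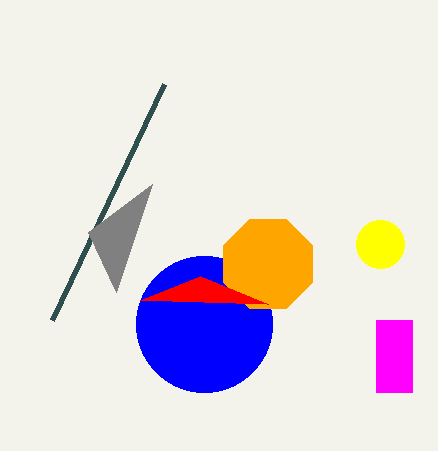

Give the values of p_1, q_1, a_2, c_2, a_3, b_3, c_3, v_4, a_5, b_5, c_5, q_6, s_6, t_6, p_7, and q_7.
p_1 = 52, q_1 = 320, a_2 = 204, c_2 = 68, a_3 = 380, b_3 = 244, c_3 = 24, v_4 = 292, a_5 = 268, b_5 = 264, c_5 = 48, q_6 = 320, s_6 = 412, t_6 = 392, p_7 = 200, q_7 = 276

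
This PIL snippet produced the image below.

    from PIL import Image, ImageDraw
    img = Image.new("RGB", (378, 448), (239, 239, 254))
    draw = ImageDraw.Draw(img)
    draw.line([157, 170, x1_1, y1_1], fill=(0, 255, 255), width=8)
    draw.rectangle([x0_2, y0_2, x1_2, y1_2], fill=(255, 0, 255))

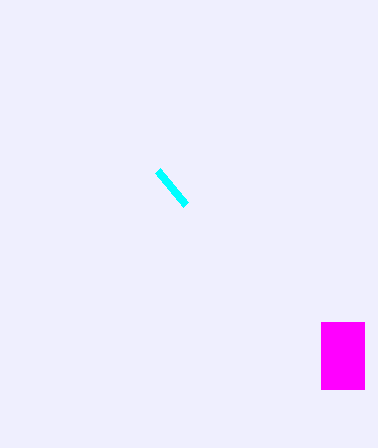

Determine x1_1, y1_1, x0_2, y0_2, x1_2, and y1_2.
x1_1 = 185; y1_1 = 204; x0_2 = 321; y0_2 = 322; x1_2 = 364; y1_2 = 389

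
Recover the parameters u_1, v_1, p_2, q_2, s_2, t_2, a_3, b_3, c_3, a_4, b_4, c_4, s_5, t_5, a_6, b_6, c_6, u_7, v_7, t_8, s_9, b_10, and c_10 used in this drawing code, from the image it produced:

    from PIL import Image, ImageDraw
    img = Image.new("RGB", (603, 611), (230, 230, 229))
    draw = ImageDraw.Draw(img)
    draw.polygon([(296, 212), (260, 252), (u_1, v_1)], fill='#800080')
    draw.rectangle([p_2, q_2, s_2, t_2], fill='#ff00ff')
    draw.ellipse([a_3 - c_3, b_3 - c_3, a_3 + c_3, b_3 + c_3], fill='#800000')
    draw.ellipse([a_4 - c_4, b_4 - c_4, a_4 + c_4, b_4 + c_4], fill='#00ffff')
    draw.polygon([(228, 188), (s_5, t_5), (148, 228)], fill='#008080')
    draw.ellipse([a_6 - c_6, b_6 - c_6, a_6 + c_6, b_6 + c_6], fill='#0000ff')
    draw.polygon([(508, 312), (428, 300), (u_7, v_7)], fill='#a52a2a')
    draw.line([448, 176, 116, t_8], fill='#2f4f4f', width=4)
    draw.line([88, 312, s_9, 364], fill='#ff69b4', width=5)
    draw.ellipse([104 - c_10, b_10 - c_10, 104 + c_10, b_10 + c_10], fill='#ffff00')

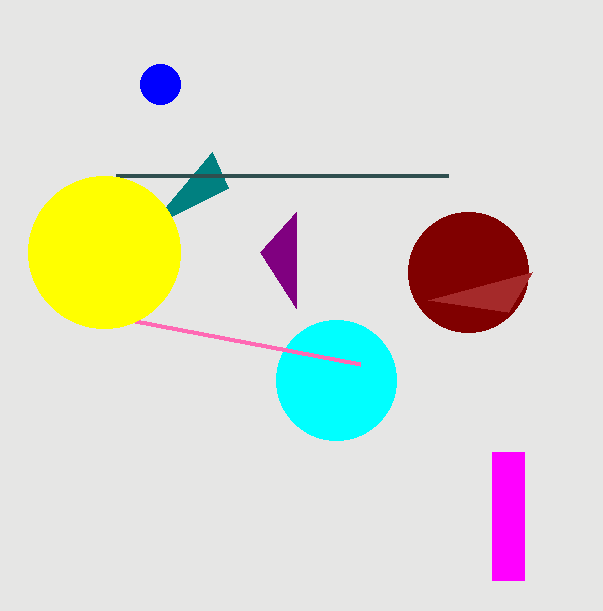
u_1 = 296, v_1 = 308, p_2 = 492, q_2 = 452, s_2 = 524, t_2 = 580, a_3 = 468, b_3 = 272, c_3 = 60, a_4 = 336, b_4 = 380, c_4 = 60, s_5 = 212, t_5 = 152, a_6 = 160, b_6 = 84, c_6 = 20, u_7 = 532, v_7 = 272, t_8 = 176, s_9 = 360, b_10 = 252, c_10 = 76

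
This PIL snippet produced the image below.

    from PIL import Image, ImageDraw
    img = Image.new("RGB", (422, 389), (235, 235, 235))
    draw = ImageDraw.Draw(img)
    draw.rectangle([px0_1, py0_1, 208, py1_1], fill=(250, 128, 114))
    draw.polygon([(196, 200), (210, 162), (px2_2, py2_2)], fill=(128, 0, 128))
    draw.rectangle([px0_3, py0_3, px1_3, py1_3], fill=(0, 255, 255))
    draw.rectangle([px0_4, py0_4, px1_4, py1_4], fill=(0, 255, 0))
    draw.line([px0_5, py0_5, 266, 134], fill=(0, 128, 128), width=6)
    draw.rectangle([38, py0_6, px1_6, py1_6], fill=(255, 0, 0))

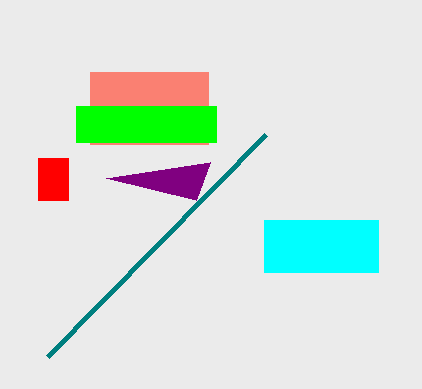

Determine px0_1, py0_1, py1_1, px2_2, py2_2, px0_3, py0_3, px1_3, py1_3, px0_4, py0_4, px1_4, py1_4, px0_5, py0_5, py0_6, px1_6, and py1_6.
px0_1 = 90, py0_1 = 72, py1_1 = 144, px2_2 = 106, py2_2 = 178, px0_3 = 264, py0_3 = 220, px1_3 = 378, py1_3 = 272, px0_4 = 76, py0_4 = 106, px1_4 = 216, py1_4 = 142, px0_5 = 48, py0_5 = 356, py0_6 = 158, px1_6 = 68, py1_6 = 200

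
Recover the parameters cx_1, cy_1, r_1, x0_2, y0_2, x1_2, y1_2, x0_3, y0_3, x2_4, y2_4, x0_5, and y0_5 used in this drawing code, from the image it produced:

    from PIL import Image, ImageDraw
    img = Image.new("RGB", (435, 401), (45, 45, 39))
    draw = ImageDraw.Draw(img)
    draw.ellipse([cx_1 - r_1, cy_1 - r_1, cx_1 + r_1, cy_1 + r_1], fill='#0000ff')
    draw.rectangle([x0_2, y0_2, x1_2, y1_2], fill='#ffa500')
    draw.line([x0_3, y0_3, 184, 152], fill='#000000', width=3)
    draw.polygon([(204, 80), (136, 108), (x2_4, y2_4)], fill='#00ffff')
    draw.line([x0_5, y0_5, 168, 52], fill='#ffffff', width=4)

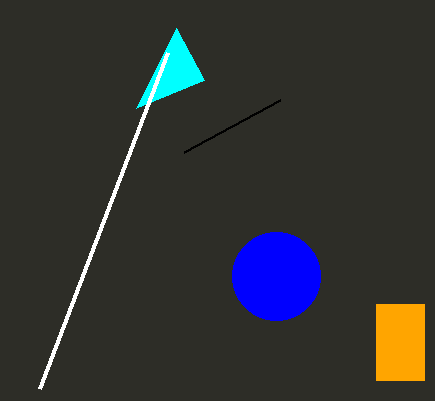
cx_1 = 276, cy_1 = 276, r_1 = 44, x0_2 = 376, y0_2 = 304, x1_2 = 424, y1_2 = 380, x0_3 = 280, y0_3 = 100, x2_4 = 176, y2_4 = 28, x0_5 = 40, y0_5 = 388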